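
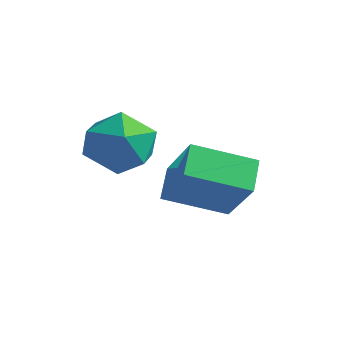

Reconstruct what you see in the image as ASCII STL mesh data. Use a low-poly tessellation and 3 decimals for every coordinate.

solid 
facet normal -0.794 0.604 0.060
outer loop
vertex -3.045 -0.321 -0.003
vertex -3.325 -0.801 1.118
vertex -2.573 0.196 1.035
endloop
endfacet
facet normal -0.275 0.905 -0.326
outer loop
vertex -3.045 -0.321 -0.003
vertex -2.573 0.196 1.035
vertex -1.851 0.051 0.023
endloop
endfacet
facet normal -0.128 0.471 -0.873
outer loop
vertex -3.045 -0.321 -0.003
vertex -1.851 0.051 0.023
vertex -2.156 -1.035 -0.518
endloop
endfacet
facet normal -0.557 -0.098 -0.825
outer loop
vertex -3.045 -0.321 -0.003
vertex -2.156 -1.035 -0.518
vertex -3.067 -1.561 0.159
endloop
endfacet
facet normal -0.969 -0.015 -0.248
outer loop
vertex -3.045 -0.321 -0.003
vertex -3.067 -1.561 0.159
vertex -3.325 -0.801 1.118
endloop
endfacet
facet normal 0.308 0.948 0.084
outer loop
vertex -1.851 0.051 0.023
vertex -2.573 0.196 1.035
vertex -1.393 -0.199 1.161
endloop
endfacet
facet normal -0.534 0.462 0.708
outer loop
vertex -2.573 0.196 1.035
vertex -3.325 -0.801 1.118
vertex -2.304 -0.725 1.838
endloop
endfacet
facet normal -0.815 -0.541 0.209
outer loop
vertex -3.325 -0.801 1.118
vertex -3.067 -1.561 0.159
vertex -2.609 -1.811 1.297
endloop
endfacet
facet normal -0.148 -0.674 -0.724
outer loop
vertex -3.067 -1.561 0.159
vertex -2.156 -1.035 -0.518
vertex -1.887 -1.956 0.285
endloop
endfacet
facet normal 0.546 0.245 -0.801
outer loop
vertex -2.156 -1.035 -0.518
vertex -1.851 0.051 0.023
vertex -1.135 -0.959 0.202
endloop
endfacet
facet normal 0.557 0.098 0.825
outer loop
vertex -1.415 -1.439 1.323
vertex -1.393 -0.199 1.161
vertex -2.304 -0.725 1.838
endloop
endfacet
facet normal 0.128 -0.471 0.873
outer loop
vertex -1.415 -1.439 1.323
vertex -2.304 -0.725 1.838
vertex -2.609 -1.811 1.297
endloop
endfacet
facet normal 0.275 -0.905 0.326
outer loop
vertex -1.415 -1.439 1.323
vertex -2.609 -1.811 1.297
vertex -1.887 -1.956 0.285
endloop
endfacet
facet normal 0.794 -0.604 -0.060
outer loop
vertex -1.415 -1.439 1.323
vertex -1.887 -1.956 0.285
vertex -1.135 -0.959 0.202
endloop
endfacet
facet normal 0.969 0.015 0.248
outer loop
vertex -1.415 -1.439 1.323
vertex -1.135 -0.959 0.202
vertex -1.393 -0.199 1.161
endloop
endfacet
facet normal 0.148 0.674 0.724
outer loop
vertex -2.304 -0.725 1.838
vertex -1.393 -0.199 1.161
vertex -2.573 0.196 1.035
endloop
endfacet
facet normal -0.546 -0.245 0.801
outer loop
vertex -2.609 -1.811 1.297
vertex -2.304 -0.725 1.838
vertex -3.325 -0.801 1.118
endloop
endfacet
facet normal -0.308 -0.948 -0.084
outer loop
vertex -1.887 -1.956 0.285
vertex -2.609 -1.811 1.297
vertex -3.067 -1.561 0.159
endloop
endfacet
facet normal 0.534 -0.462 -0.708
outer loop
vertex -1.135 -0.959 0.202
vertex -1.887 -1.956 0.285
vertex -2.156 -1.035 -0.518
endloop
endfacet
facet normal 0.815 0.541 -0.209
outer loop
vertex -1.393 -0.199 1.161
vertex -1.135 -0.959 0.202
vertex -1.851 0.051 0.023
endloop
endfacet
facet normal -0.610 -0.715 0.342
outer loop
vertex -0.567 0.069 -0.386
vertex -1.17 0.948 0.376
vertex -1.96 0.494 -1.981
endloop
endfacet
facet normal 0.461 -0.670 -0.581
outer loop
vertex -0.65 2.032 -2.716
vertex -0.567 0.069 -0.386
vertex -1.96 0.494 -1.981
endloop
endfacet
facet normal -0.609 -0.715 0.342
outer loop
vertex -1.96 0.494 -1.981
vertex -1.17 0.948 0.376
vertex -2.564 1.373 -1.219
endloop
endfacet
facet normal -0.645 0.197 -0.738
outer loop
vertex -2.564 1.373 -1.219
vertex -0.65 2.032 -2.716
vertex -1.96 0.494 -1.981
endloop
endfacet
facet normal 0.645 -0.197 0.738
outer loop
vertex -0.567 0.069 -0.386
vertex 0.14 2.486 -0.359
vertex -1.17 0.948 0.376
endloop
endfacet
facet normal 0.461 -0.671 -0.581
outer loop
vertex 0.744 1.607 -1.121
vertex -0.567 0.069 -0.386
vertex -0.65 2.032 -2.716
endloop
endfacet
facet normal 0.645 -0.197 0.738
outer loop
vertex 0.744 1.607 -1.121
vertex 0.14 2.486 -0.359
vertex -0.567 0.069 -0.386
endloop
endfacet
facet normal -0.461 0.670 0.581
outer loop
vertex -1.17 0.948 0.376
vertex 0.14 2.486 -0.359
vertex -2.564 1.373 -1.219
endloop
endfacet
facet normal -0.645 0.197 -0.738
outer loop
vertex -1.253 2.911 -1.954
vertex -0.65 2.032 -2.716
vertex -2.564 1.373 -1.219
endloop
endfacet
facet normal -0.461 0.671 0.581
outer loop
vertex -2.564 1.373 -1.219
vertex 0.14 2.486 -0.359
vertex -1.253 2.911 -1.954
endloop
endfacet
facet normal 0.610 0.715 -0.342
outer loop
vertex -1.253 2.911 -1.954
vertex 0.744 1.607 -1.121
vertex -0.65 2.032 -2.716
endloop
endfacet
facet normal 0.610 0.715 -0.342
outer loop
vertex 0.14 2.486 -0.359
vertex 0.744 1.607 -1.121
vertex -1.253 2.911 -1.954
endloop
endfacet

endsolid


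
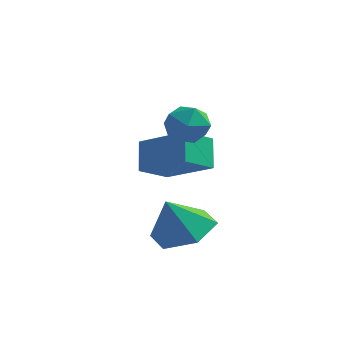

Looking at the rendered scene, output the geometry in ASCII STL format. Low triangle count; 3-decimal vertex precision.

solid 
facet normal -0.200 0.926 0.321
outer loop
vertex -3.142 0.986 0.018
vertex -3.234 0.691 0.812
vertex -2.47 0.951 0.539
endloop
endfacet
facet normal 0.238 0.940 -0.244
outer loop
vertex -3.142 0.986 0.018
vertex -2.47 0.951 0.539
vertex -2.389 0.719 -0.277
endloop
endfacet
facet normal -0.091 0.612 -0.785
outer loop
vertex -3.142 0.986 0.018
vertex -2.389 0.719 -0.277
vertex -3.103 0.317 -0.508
endloop
endfacet
facet normal -0.731 0.395 -0.557
outer loop
vertex -3.142 0.986 0.018
vertex -3.103 0.317 -0.508
vertex -3.625 0.3 0.165
endloop
endfacet
facet normal -0.798 0.589 0.126
outer loop
vertex -3.142 0.986 0.018
vertex -3.625 0.3 0.165
vertex -3.234 0.691 0.812
endloop
endfacet
facet normal 0.822 0.564 -0.079
outer loop
vertex -2.389 0.719 -0.277
vertex -2.47 0.951 0.539
vertex -2.015 0.26 0.335
endloop
endfacet
facet normal 0.114 0.541 0.833
outer loop
vertex -2.47 0.951 0.539
vertex -3.234 0.691 0.812
vertex -2.537 0.243 1.008
endloop
endfacet
facet normal -0.855 -0.004 0.519
outer loop
vertex -3.234 0.691 0.812
vertex -3.625 0.3 0.165
vertex -3.251 -0.159 0.777
endloop
endfacet
facet normal -0.745 -0.318 -0.586
outer loop
vertex -3.625 0.3 0.165
vertex -3.103 0.317 -0.508
vertex -3.17 -0.391 -0.039
endloop
endfacet
facet normal 0.290 0.034 -0.956
outer loop
vertex -3.103 0.317 -0.508
vertex -2.389 0.719 -0.277
vertex -2.406 -0.131 -0.312
endloop
endfacet
facet normal 0.731 -0.395 0.557
outer loop
vertex -2.498 -0.426 0.482
vertex -2.015 0.26 0.335
vertex -2.537 0.243 1.008
endloop
endfacet
facet normal 0.091 -0.612 0.785
outer loop
vertex -2.498 -0.426 0.482
vertex -2.537 0.243 1.008
vertex -3.251 -0.159 0.777
endloop
endfacet
facet normal -0.238 -0.940 0.244
outer loop
vertex -2.498 -0.426 0.482
vertex -3.251 -0.159 0.777
vertex -3.17 -0.391 -0.039
endloop
endfacet
facet normal 0.200 -0.926 -0.321
outer loop
vertex -2.498 -0.426 0.482
vertex -3.17 -0.391 -0.039
vertex -2.406 -0.131 -0.312
endloop
endfacet
facet normal 0.798 -0.589 -0.126
outer loop
vertex -2.498 -0.426 0.482
vertex -2.406 -0.131 -0.312
vertex -2.015 0.26 0.335
endloop
endfacet
facet normal 0.745 0.318 0.586
outer loop
vertex -2.537 0.243 1.008
vertex -2.015 0.26 0.335
vertex -2.47 0.951 0.539
endloop
endfacet
facet normal -0.290 -0.034 0.956
outer loop
vertex -3.251 -0.159 0.777
vertex -2.537 0.243 1.008
vertex -3.234 0.691 0.812
endloop
endfacet
facet normal -0.822 -0.564 0.079
outer loop
vertex -3.17 -0.391 -0.039
vertex -3.251 -0.159 0.777
vertex -3.625 0.3 0.165
endloop
endfacet
facet normal -0.114 -0.541 -0.833
outer loop
vertex -2.406 -0.131 -0.312
vertex -3.17 -0.391 -0.039
vertex -3.103 0.317 -0.508
endloop
endfacet
facet normal 0.855 0.004 -0.519
outer loop
vertex -2.015 0.26 0.335
vertex -2.406 -0.131 -0.312
vertex -2.389 0.719 -0.277
endloop
endfacet
facet normal 0.267 0.327 -0.906
outer loop
vertex -0.836 -1.971 -2.688
vertex -1.848 -2.185 -3.063
vertex -1.616 -1.197 -2.638
endloop
endfacet
facet normal 0.398 0.346 0.850
outer loop
vertex -0.836 -1.971 -2.688
vertex -1.616 -1.197 -2.638
vertex -2.232 -2.655 -1.757
endloop
endfacet
facet normal 0.267 0.327 -0.906
outer loop
vertex -1.616 -1.197 -2.638
vertex -1.848 -2.185 -3.063
vertex -2.627 -1.41 -3.013
endloop
endfacet
facet normal -0.387 0.591 0.708
outer loop
vertex -1.616 -1.197 -2.638
vertex -2.627 -1.41 -3.013
vertex -2.232 -2.655 -1.757
endloop
endfacet
facet normal 0.267 0.327 -0.906
outer loop
vertex -2.627 -1.41 -3.013
vertex -1.848 -2.185 -3.063
vertex -2.859 -2.398 -3.438
endloop
endfacet
facet normal -0.932 0.065 0.357
outer loop
vertex -2.627 -1.41 -3.013
vertex -2.859 -2.398 -3.438
vertex -2.232 -2.655 -1.757
endloop
endfacet
facet normal 0.267 0.327 -0.907
outer loop
vertex -2.859 -2.398 -3.438
vertex -1.848 -2.185 -3.063
vertex -2.08 -3.172 -3.487
endloop
endfacet
facet normal -0.692 -0.706 0.150
outer loop
vertex -2.859 -2.398 -3.438
vertex -2.08 -3.172 -3.487
vertex -2.232 -2.655 -1.757
endloop
endfacet
facet normal 0.267 0.327 -0.907
outer loop
vertex -2.08 -3.172 -3.487
vertex -1.848 -2.185 -3.063
vertex -1.068 -2.959 -3.112
endloop
endfacet
facet normal 0.092 -0.952 0.293
outer loop
vertex -2.08 -3.172 -3.487
vertex -1.068 -2.959 -3.112
vertex -2.232 -2.655 -1.757
endloop
endfacet
facet normal 0.267 0.326 -0.907
outer loop
vertex -1.068 -2.959 -3.112
vertex -1.848 -2.185 -3.063
vertex -0.836 -1.971 -2.688
endloop
endfacet
facet normal 0.637 -0.425 0.643
outer loop
vertex -1.068 -2.959 -3.112
vertex -0.836 -1.971 -2.688
vertex -2.232 -2.655 -1.757
endloop
endfacet
facet normal -0.884 0.178 -0.432
outer loop
vertex -4.786 0.932 -1.067
vertex -4.279 1.977 -1.673
vertex -4.46 0.218 -2.028
endloop
endfacet
facet normal -0.387 -0.798 0.462
outer loop
vertex -2.701 -0.137 -1.167
vertex -4.786 0.932 -1.067
vertex -4.46 0.218 -2.028
endloop
endfacet
facet normal -0.884 0.178 -0.433
outer loop
vertex -4.46 0.218 -2.028
vertex -4.279 1.977 -1.673
vertex -3.953 1.263 -2.633
endloop
endfacet
facet normal 0.263 -0.576 -0.774
outer loop
vertex -3.953 1.263 -2.633
vertex -2.701 -0.137 -1.167
vertex -4.46 0.218 -2.028
endloop
endfacet
facet normal -0.263 0.576 0.774
outer loop
vertex -4.786 0.932 -1.067
vertex -2.52 1.622 -0.812
vertex -4.279 1.977 -1.673
endloop
endfacet
facet normal -0.387 -0.798 0.462
outer loop
vertex -3.027 0.577 -0.207
vertex -4.786 0.932 -1.067
vertex -2.701 -0.137 -1.167
endloop
endfacet
facet normal -0.262 0.576 0.774
outer loop
vertex -3.027 0.577 -0.207
vertex -2.52 1.622 -0.812
vertex -4.786 0.932 -1.067
endloop
endfacet
facet normal 0.387 0.798 -0.462
outer loop
vertex -4.279 1.977 -1.673
vertex -2.52 1.622 -0.812
vertex -3.953 1.263 -2.633
endloop
endfacet
facet normal 0.262 -0.576 -0.774
outer loop
vertex -2.194 0.908 -1.773
vertex -2.701 -0.137 -1.167
vertex -3.953 1.263 -2.633
endloop
endfacet
facet normal 0.387 0.798 -0.462
outer loop
vertex -3.953 1.263 -2.633
vertex -2.52 1.622 -0.812
vertex -2.194 0.908 -1.773
endloop
endfacet
facet normal 0.884 -0.178 0.433
outer loop
vertex -2.194 0.908 -1.773
vertex -3.027 0.577 -0.207
vertex -2.701 -0.137 -1.167
endloop
endfacet
facet normal 0.884 -0.178 0.432
outer loop
vertex -2.52 1.622 -0.812
vertex -3.027 0.577 -0.207
vertex -2.194 0.908 -1.773
endloop
endfacet

endsolid


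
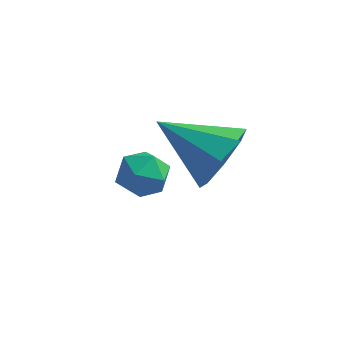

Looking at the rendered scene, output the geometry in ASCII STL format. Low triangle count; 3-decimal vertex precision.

solid 
facet normal -0.169 -0.216 0.962
outer loop
vertex 0.291 1.368 -0.691
vertex 0.778 0.75 -0.744
vertex 1.059 1.456 -0.536
endloop
endfacet
facet normal -0.226 0.486 0.844
outer loop
vertex 0.291 1.368 -0.691
vertex 1.059 1.456 -0.536
vertex 0.676 2.004 -0.954
endloop
endfacet
facet normal -0.730 0.587 0.350
outer loop
vertex 0.291 1.368 -0.691
vertex 0.676 2.004 -0.954
vertex 0.157 1.636 -1.42
endloop
endfacet
facet normal -0.985 -0.053 0.162
outer loop
vertex 0.291 1.368 -0.691
vertex 0.157 1.636 -1.42
vertex 0.22 0.861 -1.29
endloop
endfacet
facet normal -0.638 -0.549 0.540
outer loop
vertex 0.291 1.368 -0.691
vertex 0.22 0.861 -1.29
vertex 0.778 0.75 -0.744
endloop
endfacet
facet normal 0.394 0.715 0.577
outer loop
vertex 0.676 2.004 -0.954
vertex 1.059 1.456 -0.536
vertex 1.4 1.779 -1.17
endloop
endfacet
facet normal 0.487 -0.419 0.766
outer loop
vertex 1.059 1.456 -0.536
vertex 0.778 0.75 -0.744
vertex 1.463 1.004 -1.04
endloop
endfacet
facet normal -0.273 -0.958 0.084
outer loop
vertex 0.778 0.75 -0.744
vertex 0.22 0.861 -1.29
vertex 0.944 0.636 -1.506
endloop
endfacet
facet normal -0.834 -0.156 -0.528
outer loop
vertex 0.22 0.861 -1.29
vertex 0.157 1.636 -1.42
vertex 0.561 1.184 -1.924
endloop
endfacet
facet normal -0.422 0.878 -0.223
outer loop
vertex 0.157 1.636 -1.42
vertex 0.676 2.004 -0.954
vertex 0.842 1.89 -1.716
endloop
endfacet
facet normal 0.985 0.053 -0.162
outer loop
vertex 1.329 1.272 -1.769
vertex 1.4 1.779 -1.17
vertex 1.463 1.004 -1.04
endloop
endfacet
facet normal 0.730 -0.587 -0.350
outer loop
vertex 1.329 1.272 -1.769
vertex 1.463 1.004 -1.04
vertex 0.944 0.636 -1.506
endloop
endfacet
facet normal 0.226 -0.486 -0.844
outer loop
vertex 1.329 1.272 -1.769
vertex 0.944 0.636 -1.506
vertex 0.561 1.184 -1.924
endloop
endfacet
facet normal 0.169 0.216 -0.962
outer loop
vertex 1.329 1.272 -1.769
vertex 0.561 1.184 -1.924
vertex 0.842 1.89 -1.716
endloop
endfacet
facet normal 0.638 0.549 -0.540
outer loop
vertex 1.329 1.272 -1.769
vertex 0.842 1.89 -1.716
vertex 1.4 1.779 -1.17
endloop
endfacet
facet normal 0.834 0.156 0.528
outer loop
vertex 1.463 1.004 -1.04
vertex 1.4 1.779 -1.17
vertex 1.059 1.456 -0.536
endloop
endfacet
facet normal 0.422 -0.878 0.223
outer loop
vertex 0.944 0.636 -1.506
vertex 1.463 1.004 -1.04
vertex 0.778 0.75 -0.744
endloop
endfacet
facet normal -0.394 -0.715 -0.577
outer loop
vertex 0.561 1.184 -1.924
vertex 0.944 0.636 -1.506
vertex 0.22 0.861 -1.29
endloop
endfacet
facet normal -0.487 0.419 -0.766
outer loop
vertex 0.842 1.89 -1.716
vertex 0.561 1.184 -1.924
vertex 0.157 1.636 -1.42
endloop
endfacet
facet normal 0.273 0.958 -0.084
outer loop
vertex 1.4 1.779 -1.17
vertex 0.842 1.89 -1.716
vertex 0.676 2.004 -0.954
endloop
endfacet
facet normal 0.885 -0.068 -0.460
outer loop
vertex 3.662 0.527 1.983
vertex 3.255 -0.084 1.291
vertex 3.377 0.914 1.378
endloop
endfacet
facet normal -0.134 0.805 0.578
outer loop
vertex 3.662 0.527 1.983
vertex 3.377 0.914 1.378
vertex 1.565 0.044 2.169
endloop
endfacet
facet normal 0.886 -0.068 -0.459
outer loop
vertex 3.377 0.914 1.378
vertex 3.255 -0.084 1.291
vertex 3.021 0.716 0.721
endloop
endfacet
facet normal -0.443 0.896 -0.030
outer loop
vertex 3.377 0.914 1.378
vertex 3.021 0.716 0.721
vertex 1.565 0.044 2.169
endloop
endfacet
facet normal 0.886 -0.068 -0.459
outer loop
vertex 3.021 0.716 0.721
vertex 3.255 -0.084 1.291
vertex 2.802 0.049 0.398
endloop
endfacet
facet normal -0.720 0.479 -0.502
outer loop
vertex 3.021 0.716 0.721
vertex 2.802 0.049 0.398
vertex 1.565 0.044 2.169
endloop
endfacet
facet normal 0.886 -0.067 -0.459
outer loop
vertex 2.802 0.049 0.398
vertex 3.255 -0.084 1.291
vertex 2.849 -0.696 0.598
endloop
endfacet
facet normal -0.803 -0.201 -0.561
outer loop
vertex 2.802 0.049 0.398
vertex 2.849 -0.696 0.598
vertex 1.565 0.044 2.169
endloop
endfacet
facet normal 0.885 -0.067 -0.460
outer loop
vertex 2.849 -0.696 0.598
vertex 3.255 -0.084 1.291
vertex 3.134 -1.083 1.203
endloop
endfacet
facet normal -0.643 -0.746 -0.174
outer loop
vertex 2.849 -0.696 0.598
vertex 3.134 -1.083 1.203
vertex 1.565 0.044 2.169
endloop
endfacet
facet normal 0.886 -0.067 -0.460
outer loop
vertex 3.134 -1.083 1.203
vertex 3.255 -0.084 1.291
vertex 3.49 -0.885 1.86
endloop
endfacet
facet normal -0.334 -0.837 0.433
outer loop
vertex 3.134 -1.083 1.203
vertex 3.49 -0.885 1.86
vertex 1.565 0.044 2.169
endloop
endfacet
facet normal 0.885 -0.068 -0.461
outer loop
vertex 3.49 -0.885 1.86
vertex 3.255 -0.084 1.291
vertex 3.709 -0.218 2.183
endloop
endfacet
facet normal -0.057 -0.420 0.906
outer loop
vertex 3.49 -0.885 1.86
vertex 3.709 -0.218 2.183
vertex 1.565 0.044 2.169
endloop
endfacet
facet normal 0.885 -0.068 -0.461
outer loop
vertex 3.709 -0.218 2.183
vertex 3.255 -0.084 1.291
vertex 3.662 0.527 1.983
endloop
endfacet
facet normal 0.026 0.261 0.965
outer loop
vertex 3.709 -0.218 2.183
vertex 3.662 0.527 1.983
vertex 1.565 0.044 2.169
endloop
endfacet

endsolid


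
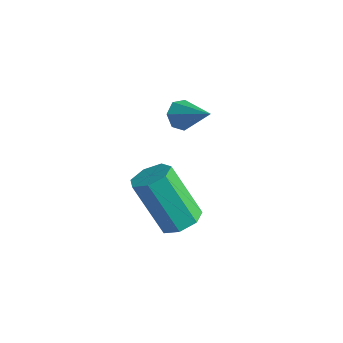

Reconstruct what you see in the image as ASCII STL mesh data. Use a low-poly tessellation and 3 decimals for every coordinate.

solid 
facet normal 0.495 0.132 -0.859
outer loop
vertex -0.636 0.224 -1.718
vertex -1.216 0.219 -2.053
vertex -0.892 0.741 -1.786
endloop
endfacet
facet normal 0.750 0.437 0.497
outer loop
vertex -0.636 0.224 -1.718
vertex -0.892 0.741 -1.786
vertex -1.603 -0.034 -0.033
endloop
endfacet
facet normal 0.750 0.437 0.497
outer loop
vertex -1.603 -0.034 -0.033
vertex -0.892 0.741 -1.786
vertex -1.859 0.483 -0.101
endloop
endfacet
facet normal -0.493 -0.131 0.860
outer loop
vertex -1.603 -0.034 -0.033
vertex -1.859 0.483 -0.101
vertex -2.184 -0.039 -0.367
endloop
endfacet
facet normal 0.495 0.132 -0.859
outer loop
vertex -0.892 0.741 -1.786
vertex -1.216 0.219 -2.053
vertex -1.392 0.865 -2.055
endloop
endfacet
facet normal 0.123 0.968 0.219
outer loop
vertex -0.892 0.741 -1.786
vertex -1.392 0.865 -2.055
vertex -1.859 0.483 -0.101
endloop
endfacet
facet normal 0.122 0.968 0.218
outer loop
vertex -1.859 0.483 -0.101
vertex -1.392 0.865 -2.055
vertex -2.36 0.607 -0.37
endloop
endfacet
facet normal -0.494 -0.131 0.860
outer loop
vertex -1.859 0.483 -0.101
vertex -2.36 0.607 -0.37
vertex -2.184 -0.039 -0.367
endloop
endfacet
facet normal 0.492 0.132 -0.860
outer loop
vertex -1.392 0.865 -2.055
vertex -1.216 0.219 -2.053
vertex -1.76 0.503 -2.321
endloop
endfacet
facet normal -0.596 0.771 -0.224
outer loop
vertex -1.392 0.865 -2.055
vertex -1.76 0.503 -2.321
vertex -2.36 0.607 -0.37
endloop
endfacet
facet normal -0.596 0.771 -0.224
outer loop
vertex -2.36 0.607 -0.37
vertex -1.76 0.503 -2.321
vertex -2.728 0.245 -0.636
endloop
endfacet
facet normal -0.493 -0.130 0.860
outer loop
vertex -2.36 0.607 -0.37
vertex -2.728 0.245 -0.636
vertex -2.184 -0.039 -0.367
endloop
endfacet
facet normal 0.493 0.132 -0.860
outer loop
vertex -1.76 0.503 -2.321
vertex -1.216 0.219 -2.053
vertex -1.719 -0.073 -2.386
endloop
endfacet
facet normal -0.867 -0.005 -0.499
outer loop
vertex -1.76 0.503 -2.321
vertex -1.719 -0.073 -2.386
vertex -2.728 0.245 -0.636
endloop
endfacet
facet normal -0.867 -0.007 -0.499
outer loop
vertex -2.728 0.245 -0.636
vertex -1.719 -0.073 -2.386
vertex -2.686 -0.331 -0.701
endloop
endfacet
facet normal -0.494 -0.133 0.859
outer loop
vertex -2.728 0.245 -0.636
vertex -2.686 -0.331 -0.701
vertex -2.184 -0.039 -0.367
endloop
endfacet
facet normal 0.494 0.130 -0.860
outer loop
vertex -1.719 -0.073 -2.386
vertex -1.216 0.219 -2.053
vertex -1.299 -0.43 -2.199
endloop
endfacet
facet normal -0.485 -0.779 -0.398
outer loop
vertex -1.719 -0.073 -2.386
vertex -1.299 -0.43 -2.199
vertex -2.686 -0.331 -0.701
endloop
endfacet
facet normal -0.485 -0.779 -0.398
outer loop
vertex -2.686 -0.331 -0.701
vertex -1.299 -0.43 -2.199
vertex -2.266 -0.688 -0.514
endloop
endfacet
facet normal -0.495 -0.132 0.859
outer loop
vertex -2.686 -0.331 -0.701
vertex -2.266 -0.688 -0.514
vertex -2.184 -0.039 -0.367
endloop
endfacet
facet normal 0.494 0.130 -0.860
outer loop
vertex -1.299 -0.43 -2.199
vertex -1.216 0.219 -2.053
vertex -0.817 -0.297 -1.902
endloop
endfacet
facet normal 0.264 -0.965 0.004
outer loop
vertex -1.299 -0.43 -2.199
vertex -0.817 -0.297 -1.902
vertex -2.266 -0.688 -0.514
endloop
endfacet
facet normal 0.264 -0.965 0.004
outer loop
vertex -2.266 -0.688 -0.514
vertex -0.817 -0.297 -1.902
vertex -1.784 -0.555 -0.217
endloop
endfacet
facet normal -0.493 -0.132 0.860
outer loop
vertex -2.266 -0.688 -0.514
vertex -1.784 -0.555 -0.217
vertex -2.184 -0.039 -0.367
endloop
endfacet
facet normal 0.495 0.131 -0.859
outer loop
vertex -0.817 -0.297 -1.902
vertex -1.216 0.219 -2.053
vertex -0.636 0.224 -1.718
endloop
endfacet
facet normal 0.812 -0.424 0.401
outer loop
vertex -0.817 -0.297 -1.902
vertex -0.636 0.224 -1.718
vertex -1.784 -0.555 -0.217
endloop
endfacet
facet normal 0.812 -0.424 0.401
outer loop
vertex -1.784 -0.555 -0.217
vertex -0.636 0.224 -1.718
vertex -1.603 -0.034 -0.033
endloop
endfacet
facet normal -0.493 -0.132 0.860
outer loop
vertex -1.784 -0.555 -0.217
vertex -1.603 -0.034 -0.033
vertex -2.184 -0.039 -0.367
endloop
endfacet
facet normal -0.844 -0.012 -0.537
outer loop
vertex -1.814 0.971 1.242
vertex -2.085 1.143 1.664
vertex -1.848 1.428 1.285
endloop
endfacet
facet normal 0.791 0.115 -0.601
outer loop
vertex -1.814 0.971 1.242
vertex -1.848 1.428 1.285
vertex -0.995 1.157 2.356
endloop
endfacet
facet normal -0.845 -0.009 -0.535
outer loop
vertex -1.848 1.428 1.285
vertex -2.085 1.143 1.664
vertex -2.059 1.67 1.614
endloop
endfacet
facet normal 0.551 0.801 -0.236
outer loop
vertex -1.848 1.428 1.285
vertex -2.059 1.67 1.614
vertex -0.995 1.157 2.356
endloop
endfacet
facet normal -0.845 -0.009 -0.535
outer loop
vertex -2.059 1.67 1.614
vertex -2.085 1.143 1.664
vertex -2.29 1.515 1.981
endloop
endfacet
facet normal 0.116 0.887 0.447
outer loop
vertex -2.059 1.67 1.614
vertex -2.29 1.515 1.981
vertex -0.995 1.157 2.356
endloop
endfacet
facet normal -0.845 -0.010 -0.535
outer loop
vertex -2.29 1.515 1.981
vertex -2.085 1.143 1.664
vertex -2.366 1.08 2.109
endloop
endfacet
facet normal -0.185 0.307 0.933
outer loop
vertex -2.29 1.515 1.981
vertex -2.366 1.08 2.109
vertex -0.995 1.157 2.356
endloop
endfacet
facet normal -0.845 -0.012 -0.535
outer loop
vertex -2.366 1.08 2.109
vertex -2.085 1.143 1.664
vertex -2.23 0.693 1.903
endloop
endfacet
facet normal -0.126 -0.500 0.857
outer loop
vertex -2.366 1.08 2.109
vertex -2.23 0.693 1.903
vertex -0.995 1.157 2.356
endloop
endfacet
facet normal -0.845 -0.012 -0.535
outer loop
vertex -2.23 0.693 1.903
vertex -2.085 1.143 1.664
vertex -1.985 0.644 1.517
endloop
endfacet
facet normal 0.248 -0.929 0.275
outer loop
vertex -2.23 0.693 1.903
vertex -1.985 0.644 1.517
vertex -0.995 1.157 2.356
endloop
endfacet
facet normal -0.843 -0.011 -0.537
outer loop
vertex -1.985 0.644 1.517
vertex -2.085 1.143 1.664
vertex -1.814 0.971 1.242
endloop
endfacet
facet normal 0.656 -0.656 -0.373
outer loop
vertex -1.985 0.644 1.517
vertex -1.814 0.971 1.242
vertex -0.995 1.157 2.356
endloop
endfacet

endsolid


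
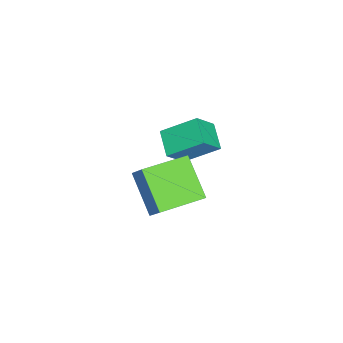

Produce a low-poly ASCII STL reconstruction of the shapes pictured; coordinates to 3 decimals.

solid 
facet normal -0.510 0.421 -0.750
outer loop
vertex -4.003 -3.107 1.839
vertex -4.135 -2.045 2.524
vertex -3.226 -2.786 1.491
endloop
endfacet
facet normal 0.104 -0.836 -0.539
outer loop
vertex -2.705 -3.215 2.256
vertex -4.003 -3.107 1.839
vertex -3.226 -2.786 1.491
endloop
endfacet
facet normal -0.510 0.421 -0.750
outer loop
vertex -3.226 -2.786 1.491
vertex -4.135 -2.045 2.524
vertex -3.358 -1.724 2.176
endloop
endfacet
facet normal 0.853 0.353 -0.383
outer loop
vertex -3.358 -1.724 2.176
vertex -2.705 -3.215 2.256
vertex -3.226 -2.786 1.491
endloop
endfacet
facet normal -0.853 -0.353 0.383
outer loop
vertex -4.003 -3.107 1.839
vertex -3.614 -2.474 3.289
vertex -4.135 -2.045 2.524
endloop
endfacet
facet normal 0.104 -0.836 -0.539
outer loop
vertex -3.482 -3.536 2.604
vertex -4.003 -3.107 1.839
vertex -2.705 -3.215 2.256
endloop
endfacet
facet normal -0.853 -0.353 0.383
outer loop
vertex -3.482 -3.536 2.604
vertex -3.614 -2.474 3.289
vertex -4.003 -3.107 1.839
endloop
endfacet
facet normal -0.104 0.836 0.539
outer loop
vertex -4.135 -2.045 2.524
vertex -3.614 -2.474 3.289
vertex -3.358 -1.724 2.176
endloop
endfacet
facet normal 0.853 0.353 -0.383
outer loop
vertex -2.837 -2.153 2.941
vertex -2.705 -3.215 2.256
vertex -3.358 -1.724 2.176
endloop
endfacet
facet normal -0.104 0.836 0.539
outer loop
vertex -3.358 -1.724 2.176
vertex -3.614 -2.474 3.289
vertex -2.837 -2.153 2.941
endloop
endfacet
facet normal 0.510 -0.421 0.750
outer loop
vertex -2.837 -2.153 2.941
vertex -3.482 -3.536 2.604
vertex -2.705 -3.215 2.256
endloop
endfacet
facet normal 0.510 -0.421 0.750
outer loop
vertex -3.614 -2.474 3.289
vertex -3.482 -3.536 2.604
vertex -2.837 -2.153 2.941
endloop
endfacet
facet normal -0.649 -0.451 0.612
outer loop
vertex -0.336 -3.511 4.159
vertex -1.211 -2.37 4.072
vertex -0.725 -3.86 3.489
endloop
endfacet
facet normal 0.607 -0.792 0.060
outer loop
vertex 0.211 -3.21 2.608
vertex -0.336 -3.511 4.159
vertex -0.725 -3.86 3.489
endloop
endfacet
facet normal -0.651 -0.451 0.611
outer loop
vertex -0.725 -3.86 3.489
vertex -1.211 -2.37 4.072
vertex -1.599 -2.719 3.401
endloop
endfacet
facet normal -0.457 -0.411 -0.789
outer loop
vertex -1.599 -2.719 3.401
vertex 0.211 -3.21 2.608
vertex -0.725 -3.86 3.489
endloop
endfacet
facet normal 0.457 0.411 0.789
outer loop
vertex -0.336 -3.511 4.159
vertex -0.275 -1.72 3.191
vertex -1.211 -2.37 4.072
endloop
endfacet
facet normal 0.608 -0.792 0.061
outer loop
vertex 0.599 -2.861 3.279
vertex -0.336 -3.511 4.159
vertex 0.211 -3.21 2.608
endloop
endfacet
facet normal 0.457 0.411 0.789
outer loop
vertex 0.599 -2.861 3.279
vertex -0.275 -1.72 3.191
vertex -0.336 -3.511 4.159
endloop
endfacet
facet normal -0.607 0.792 -0.061
outer loop
vertex -1.211 -2.37 4.072
vertex -0.275 -1.72 3.191
vertex -1.599 -2.719 3.401
endloop
endfacet
facet normal -0.457 -0.411 -0.789
outer loop
vertex -0.664 -2.069 2.521
vertex 0.211 -3.21 2.608
vertex -1.599 -2.719 3.401
endloop
endfacet
facet normal -0.607 0.792 -0.060
outer loop
vertex -1.599 -2.719 3.401
vertex -0.275 -1.72 3.191
vertex -0.664 -2.069 2.521
endloop
endfacet
facet normal 0.650 0.452 -0.611
outer loop
vertex -0.664 -2.069 2.521
vertex 0.599 -2.861 3.279
vertex 0.211 -3.21 2.608
endloop
endfacet
facet normal 0.650 0.451 -0.612
outer loop
vertex -0.275 -1.72 3.191
vertex 0.599 -2.861 3.279
vertex -0.664 -2.069 2.521
endloop
endfacet

endsolid


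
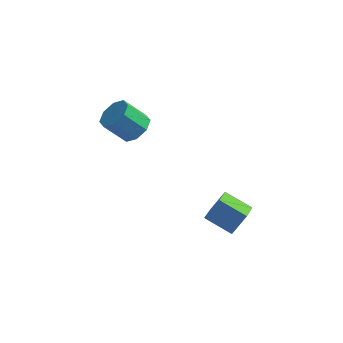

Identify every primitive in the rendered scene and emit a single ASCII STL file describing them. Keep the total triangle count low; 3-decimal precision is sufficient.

solid 
facet normal -0.417 -0.416 -0.808
outer loop
vertex 1.116 1.274 -2.632
vertex 0.951 2.552 -3.204
vertex 2.369 1.17 -3.225
endloop
endfacet
facet normal 0.117 -0.906 0.406
outer loop
vertex 2.849 1.648 -2.296
vertex 1.116 1.274 -2.632
vertex 2.369 1.17 -3.225
endloop
endfacet
facet normal -0.417 -0.416 -0.808
outer loop
vertex 2.369 1.17 -3.225
vertex 0.951 2.552 -3.204
vertex 2.204 2.448 -3.797
endloop
endfacet
facet normal 0.901 -0.075 -0.427
outer loop
vertex 2.204 2.448 -3.797
vertex 2.849 1.648 -2.296
vertex 2.369 1.17 -3.225
endloop
endfacet
facet normal -0.901 0.075 0.427
outer loop
vertex 1.116 1.274 -2.632
vertex 1.431 3.03 -2.275
vertex 0.951 2.552 -3.204
endloop
endfacet
facet normal 0.117 -0.906 0.406
outer loop
vertex 1.596 1.752 -1.703
vertex 1.116 1.274 -2.632
vertex 2.849 1.648 -2.296
endloop
endfacet
facet normal -0.901 0.075 0.427
outer loop
vertex 1.596 1.752 -1.703
vertex 1.431 3.03 -2.275
vertex 1.116 1.274 -2.632
endloop
endfacet
facet normal -0.117 0.906 -0.406
outer loop
vertex 0.951 2.552 -3.204
vertex 1.431 3.03 -2.275
vertex 2.204 2.448 -3.797
endloop
endfacet
facet normal 0.901 -0.075 -0.427
outer loop
vertex 2.684 2.926 -2.868
vertex 2.849 1.648 -2.296
vertex 2.204 2.448 -3.797
endloop
endfacet
facet normal -0.117 0.906 -0.406
outer loop
vertex 2.204 2.448 -3.797
vertex 1.431 3.03 -2.275
vertex 2.684 2.926 -2.868
endloop
endfacet
facet normal 0.417 0.416 0.808
outer loop
vertex 2.684 2.926 -2.868
vertex 1.596 1.752 -1.703
vertex 2.849 1.648 -2.296
endloop
endfacet
facet normal 0.417 0.416 0.808
outer loop
vertex 1.431 3.03 -2.275
vertex 1.596 1.752 -1.703
vertex 2.684 2.926 -2.868
endloop
endfacet
facet normal 0.608 0.280 -0.743
outer loop
vertex -1.642 2.31 2.172
vertex -2.2 2.103 1.637
vertex -2.02 2.772 2.037
endloop
endfacet
facet normal 0.499 0.593 0.632
outer loop
vertex -1.642 2.31 2.172
vertex -2.02 2.772 2.037
vertex -2.482 1.924 3.197
endloop
endfacet
facet normal 0.499 0.593 0.632
outer loop
vertex -2.482 1.924 3.197
vertex -2.02 2.772 2.037
vertex -2.86 2.386 3.062
endloop
endfacet
facet normal -0.608 -0.280 0.743
outer loop
vertex -2.482 1.924 3.197
vertex -2.86 2.386 3.062
vertex -3.04 1.717 2.663
endloop
endfacet
facet normal 0.608 0.281 -0.743
outer loop
vertex -2.02 2.772 2.037
vertex -2.2 2.103 1.637
vertex -2.504 2.843 1.668
endloop
endfacet
facet normal -0.082 0.953 0.291
outer loop
vertex -2.02 2.772 2.037
vertex -2.504 2.843 1.668
vertex -2.86 2.386 3.062
endloop
endfacet
facet normal -0.083 0.953 0.291
outer loop
vertex -2.86 2.386 3.062
vertex -2.504 2.843 1.668
vertex -3.343 2.457 2.693
endloop
endfacet
facet normal -0.609 -0.279 0.743
outer loop
vertex -2.86 2.386 3.062
vertex -3.343 2.457 2.693
vertex -3.04 1.717 2.663
endloop
endfacet
facet normal 0.608 0.281 -0.743
outer loop
vertex -2.504 2.843 1.668
vertex -2.2 2.103 1.637
vertex -2.809 2.48 1.281
endloop
endfacet
facet normal -0.618 0.755 -0.221
outer loop
vertex -2.504 2.843 1.668
vertex -2.809 2.48 1.281
vertex -3.343 2.457 2.693
endloop
endfacet
facet normal -0.617 0.755 -0.221
outer loop
vertex -3.343 2.457 2.693
vertex -2.809 2.48 1.281
vertex -3.649 2.094 2.306
endloop
endfacet
facet normal -0.608 -0.279 0.743
outer loop
vertex -3.343 2.457 2.693
vertex -3.649 2.094 2.306
vertex -3.04 1.717 2.663
endloop
endfacet
facet normal 0.608 0.280 -0.743
outer loop
vertex -2.809 2.48 1.281
vertex -2.2 2.103 1.637
vertex -2.758 1.896 1.103
endloop
endfacet
facet normal -0.789 0.115 -0.603
outer loop
vertex -2.809 2.48 1.281
vertex -2.758 1.896 1.103
vertex -3.649 2.094 2.306
endloop
endfacet
facet normal -0.789 0.115 -0.603
outer loop
vertex -3.649 2.094 2.306
vertex -2.758 1.896 1.103
vertex -3.598 1.51 2.128
endloop
endfacet
facet normal -0.608 -0.280 0.743
outer loop
vertex -3.649 2.094 2.306
vertex -3.598 1.51 2.128
vertex -3.04 1.717 2.663
endloop
endfacet
facet normal 0.608 0.280 -0.743
outer loop
vertex -2.758 1.896 1.103
vertex -2.2 2.103 1.637
vertex -2.38 1.434 1.238
endloop
endfacet
facet normal -0.499 -0.593 -0.632
outer loop
vertex -2.758 1.896 1.103
vertex -2.38 1.434 1.238
vertex -3.598 1.51 2.128
endloop
endfacet
facet normal -0.499 -0.593 -0.632
outer loop
vertex -3.598 1.51 2.128
vertex -2.38 1.434 1.238
vertex -3.22 1.048 2.263
endloop
endfacet
facet normal -0.608 -0.280 0.743
outer loop
vertex -3.598 1.51 2.128
vertex -3.22 1.048 2.263
vertex -3.04 1.717 2.663
endloop
endfacet
facet normal 0.609 0.279 -0.743
outer loop
vertex -2.38 1.434 1.238
vertex -2.2 2.103 1.637
vertex -1.897 1.363 1.607
endloop
endfacet
facet normal 0.082 -0.953 -0.291
outer loop
vertex -2.38 1.434 1.238
vertex -1.897 1.363 1.607
vertex -3.22 1.048 2.263
endloop
endfacet
facet normal 0.082 -0.953 -0.291
outer loop
vertex -3.22 1.048 2.263
vertex -1.897 1.363 1.607
vertex -2.736 0.977 2.632
endloop
endfacet
facet normal -0.608 -0.281 0.743
outer loop
vertex -3.22 1.048 2.263
vertex -2.736 0.977 2.632
vertex -3.04 1.717 2.663
endloop
endfacet
facet normal 0.608 0.279 -0.743
outer loop
vertex -1.897 1.363 1.607
vertex -2.2 2.103 1.637
vertex -1.591 1.726 1.994
endloop
endfacet
facet normal 0.617 -0.755 0.221
outer loop
vertex -1.897 1.363 1.607
vertex -1.591 1.726 1.994
vertex -2.736 0.977 2.632
endloop
endfacet
facet normal 0.617 -0.755 0.222
outer loop
vertex -2.736 0.977 2.632
vertex -1.591 1.726 1.994
vertex -2.431 1.34 3.019
endloop
endfacet
facet normal -0.608 -0.281 0.743
outer loop
vertex -2.736 0.977 2.632
vertex -2.431 1.34 3.019
vertex -3.04 1.717 2.663
endloop
endfacet
facet normal 0.608 0.280 -0.743
outer loop
vertex -1.591 1.726 1.994
vertex -2.2 2.103 1.637
vertex -1.642 2.31 2.172
endloop
endfacet
facet normal 0.789 -0.115 0.603
outer loop
vertex -1.591 1.726 1.994
vertex -1.642 2.31 2.172
vertex -2.431 1.34 3.019
endloop
endfacet
facet normal 0.789 -0.115 0.603
outer loop
vertex -2.431 1.34 3.019
vertex -1.642 2.31 2.172
vertex -2.482 1.924 3.197
endloop
endfacet
facet normal -0.608 -0.280 0.743
outer loop
vertex -2.431 1.34 3.019
vertex -2.482 1.924 3.197
vertex -3.04 1.717 2.663
endloop
endfacet

endsolid


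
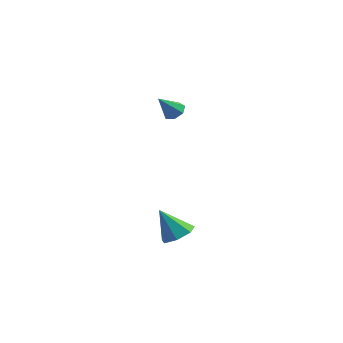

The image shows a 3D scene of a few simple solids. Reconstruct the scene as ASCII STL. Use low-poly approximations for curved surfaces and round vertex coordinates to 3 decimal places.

solid 
facet normal 0.269 0.611 -0.745
outer loop
vertex 0.047 3.074 0.245
vertex -0.403 2.838 -0.111
vertex -0.43 3.322 0.276
endloop
endfacet
facet normal 0.251 0.372 0.894
outer loop
vertex 0.047 3.074 0.245
vertex -0.43 3.322 0.276
vertex -0.777 1.982 0.931
endloop
endfacet
facet normal 0.268 0.611 -0.745
outer loop
vertex -0.43 3.322 0.276
vertex -0.403 2.838 -0.111
vertex -0.886 3.205 0.016
endloop
endfacet
facet normal -0.524 0.480 0.704
outer loop
vertex -0.43 3.322 0.276
vertex -0.886 3.205 0.016
vertex -0.777 1.982 0.931
endloop
endfacet
facet normal 0.269 0.611 -0.744
outer loop
vertex -0.886 3.205 0.016
vertex -0.403 2.838 -0.111
vertex -0.978 2.812 -0.34
endloop
endfacet
facet normal -0.980 0.056 0.191
outer loop
vertex -0.886 3.205 0.016
vertex -0.978 2.812 -0.34
vertex -0.777 1.982 0.931
endloop
endfacet
facet normal 0.269 0.611 -0.745
outer loop
vertex -0.978 2.812 -0.34
vertex -0.403 2.838 -0.111
vertex -0.637 2.439 -0.523
endloop
endfacet
facet normal -0.773 -0.580 -0.257
outer loop
vertex -0.978 2.812 -0.34
vertex -0.637 2.439 -0.523
vertex -0.777 1.982 0.931
endloop
endfacet
facet normal 0.266 0.612 -0.744
outer loop
vertex -0.637 2.439 -0.523
vertex -0.403 2.838 -0.111
vertex -0.119 2.367 -0.397
endloop
endfacet
facet normal -0.058 -0.951 -0.304
outer loop
vertex -0.637 2.439 -0.523
vertex -0.119 2.367 -0.397
vertex -0.777 1.982 0.931
endloop
endfacet
facet normal 0.268 0.613 -0.743
outer loop
vertex -0.119 2.367 -0.397
vertex -0.403 2.838 -0.111
vertex 0.185 2.649 -0.055
endloop
endfacet
facet normal 0.625 -0.776 0.085
outer loop
vertex -0.119 2.367 -0.397
vertex 0.185 2.649 -0.055
vertex -0.777 1.982 0.931
endloop
endfacet
facet normal 0.268 0.612 -0.744
outer loop
vertex 0.185 2.649 -0.055
vertex -0.403 2.838 -0.111
vertex 0.047 3.074 0.245
endloop
endfacet
facet normal 0.764 -0.188 0.618
outer loop
vertex 0.185 2.649 -0.055
vertex 0.047 3.074 0.245
vertex -0.777 1.982 0.931
endloop
endfacet
facet normal 0.496 0.142 -0.857
outer loop
vertex 4.009 -3.009 -4.182
vertex 3.479 -3.544 -4.577
vertex 3.408 -2.702 -4.479
endloop
endfacet
facet normal 0.063 0.755 0.652
outer loop
vertex 4.009 -3.009 -4.182
vertex 3.408 -2.702 -4.479
vertex 2.661 -3.776 -3.163
endloop
endfacet
facet normal 0.496 0.142 -0.857
outer loop
vertex 3.408 -2.702 -4.479
vertex 3.479 -3.544 -4.577
vertex 2.86 -3.029 -4.85
endloop
endfacet
facet normal -0.617 0.744 0.256
outer loop
vertex 3.408 -2.702 -4.479
vertex 2.86 -3.029 -4.85
vertex 2.661 -3.776 -3.163
endloop
endfacet
facet normal 0.495 0.141 -0.857
outer loop
vertex 2.86 -3.029 -4.85
vertex 3.479 -3.544 -4.577
vertex 2.778 -3.743 -5.015
endloop
endfacet
facet normal -0.990 0.128 -0.060
outer loop
vertex 2.86 -3.029 -4.85
vertex 2.778 -3.743 -5.015
vertex 2.661 -3.776 -3.163
endloop
endfacet
facet normal 0.495 0.141 -0.857
outer loop
vertex 2.778 -3.743 -5.015
vertex 3.479 -3.544 -4.577
vertex 3.224 -4.307 -4.85
endloop
endfacet
facet normal -0.774 -0.630 -0.060
outer loop
vertex 2.778 -3.743 -5.015
vertex 3.224 -4.307 -4.85
vertex 2.661 -3.776 -3.163
endloop
endfacet
facet normal 0.495 0.141 -0.857
outer loop
vertex 3.224 -4.307 -4.85
vertex 3.479 -3.544 -4.577
vertex 3.862 -4.296 -4.48
endloop
endfacet
facet normal -0.133 -0.957 0.257
outer loop
vertex 3.224 -4.307 -4.85
vertex 3.862 -4.296 -4.48
vertex 2.661 -3.776 -3.163
endloop
endfacet
facet normal 0.496 0.142 -0.856
outer loop
vertex 3.862 -4.296 -4.48
vertex 3.479 -3.544 -4.577
vertex 4.211 -3.719 -4.182
endloop
endfacet
facet normal 0.451 -0.610 0.652
outer loop
vertex 3.862 -4.296 -4.48
vertex 4.211 -3.719 -4.182
vertex 2.661 -3.776 -3.163
endloop
endfacet
facet normal 0.496 0.141 -0.857
outer loop
vertex 4.211 -3.719 -4.182
vertex 3.479 -3.544 -4.577
vertex 4.009 -3.009 -4.182
endloop
endfacet
facet normal 0.539 0.153 0.828
outer loop
vertex 4.211 -3.719 -4.182
vertex 4.009 -3.009 -4.182
vertex 2.661 -3.776 -3.163
endloop
endfacet

endsolid


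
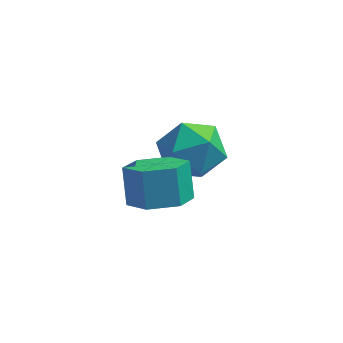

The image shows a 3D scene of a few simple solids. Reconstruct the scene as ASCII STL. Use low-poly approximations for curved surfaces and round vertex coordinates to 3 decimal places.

solid 
facet normal 0.144 -0.551 -0.822
outer loop
vertex 3.72 -0.836 -1.696
vertex 2.698 -1.078 -1.713
vertex 3.046 -0.228 -2.222
endloop
endfacet
facet normal 0.753 0.600 -0.271
outer loop
vertex 3.72 -0.836 -1.696
vertex 3.046 -0.228 -2.222
vertex 3.523 -0.081 -0.57
endloop
endfacet
facet normal 0.753 0.599 -0.271
outer loop
vertex 3.523 -0.081 -0.57
vertex 3.046 -0.228 -2.222
vertex 2.849 0.528 -1.097
endloop
endfacet
facet normal -0.144 0.552 0.822
outer loop
vertex 3.523 -0.081 -0.57
vertex 2.849 0.528 -1.097
vertex 2.502 -0.322 -0.587
endloop
endfacet
facet normal 0.144 -0.551 -0.822
outer loop
vertex 3.046 -0.228 -2.222
vertex 2.698 -1.078 -1.713
vertex 2.024 -0.469 -2.239
endloop
endfacet
facet normal -0.180 0.802 -0.570
outer loop
vertex 3.046 -0.228 -2.222
vertex 2.024 -0.469 -2.239
vertex 2.849 0.528 -1.097
endloop
endfacet
facet normal -0.181 0.802 -0.569
outer loop
vertex 2.849 0.528 -1.097
vertex 2.024 -0.469 -2.239
vertex 1.827 0.286 -1.113
endloop
endfacet
facet normal -0.143 0.552 0.822
outer loop
vertex 2.849 0.528 -1.097
vertex 1.827 0.286 -1.113
vertex 2.502 -0.322 -0.587
endloop
endfacet
facet normal 0.144 -0.551 -0.822
outer loop
vertex 2.024 -0.469 -2.239
vertex 2.698 -1.078 -1.713
vertex 1.677 -1.319 -1.73
endloop
endfacet
facet normal -0.933 0.202 -0.299
outer loop
vertex 2.024 -0.469 -2.239
vertex 1.677 -1.319 -1.73
vertex 1.827 0.286 -1.113
endloop
endfacet
facet normal -0.933 0.202 -0.299
outer loop
vertex 1.827 0.286 -1.113
vertex 1.677 -1.319 -1.73
vertex 1.48 -0.564 -0.604
endloop
endfacet
facet normal -0.144 0.551 0.822
outer loop
vertex 1.827 0.286 -1.113
vertex 1.48 -0.564 -0.604
vertex 2.502 -0.322 -0.587
endloop
endfacet
facet normal 0.144 -0.552 -0.822
outer loop
vertex 1.677 -1.319 -1.73
vertex 2.698 -1.078 -1.713
vertex 2.351 -1.928 -1.203
endloop
endfacet
facet normal -0.753 -0.600 0.270
outer loop
vertex 1.677 -1.319 -1.73
vertex 2.351 -1.928 -1.203
vertex 1.48 -0.564 -0.604
endloop
endfacet
facet normal -0.753 -0.600 0.271
outer loop
vertex 1.48 -0.564 -0.604
vertex 2.351 -1.928 -1.203
vertex 2.154 -1.172 -0.078
endloop
endfacet
facet normal -0.144 0.551 0.822
outer loop
vertex 1.48 -0.564 -0.604
vertex 2.154 -1.172 -0.078
vertex 2.502 -0.322 -0.587
endloop
endfacet
facet normal 0.143 -0.552 -0.822
outer loop
vertex 2.351 -1.928 -1.203
vertex 2.698 -1.078 -1.713
vertex 3.373 -1.686 -1.187
endloop
endfacet
facet normal 0.181 -0.801 0.570
outer loop
vertex 2.351 -1.928 -1.203
vertex 3.373 -1.686 -1.187
vertex 2.154 -1.172 -0.078
endloop
endfacet
facet normal 0.180 -0.802 0.569
outer loop
vertex 2.154 -1.172 -0.078
vertex 3.373 -1.686 -1.187
vertex 3.176 -0.931 -0.061
endloop
endfacet
facet normal -0.144 0.551 0.822
outer loop
vertex 2.154 -1.172 -0.078
vertex 3.176 -0.931 -0.061
vertex 2.502 -0.322 -0.587
endloop
endfacet
facet normal 0.144 -0.551 -0.822
outer loop
vertex 3.373 -1.686 -1.187
vertex 2.698 -1.078 -1.713
vertex 3.72 -0.836 -1.696
endloop
endfacet
facet normal 0.933 -0.202 0.299
outer loop
vertex 3.373 -1.686 -1.187
vertex 3.72 -0.836 -1.696
vertex 3.176 -0.931 -0.061
endloop
endfacet
facet normal 0.933 -0.202 0.299
outer loop
vertex 3.176 -0.931 -0.061
vertex 3.72 -0.836 -1.696
vertex 3.523 -0.081 -0.57
endloop
endfacet
facet normal -0.144 0.551 0.822
outer loop
vertex 3.176 -0.931 -0.061
vertex 3.523 -0.081 -0.57
vertex 2.502 -0.322 -0.587
endloop
endfacet
facet normal -0.677 0.576 0.457
outer loop
vertex 3.006 3.371 -2.478
vertex 2.228 2.394 -2.399
vertex 3.043 2.621 -1.477
endloop
endfacet
facet normal -0.015 0.800 0.600
outer loop
vertex 3.006 3.371 -2.478
vertex 3.043 2.621 -1.477
vertex 4.108 3.028 -1.993
endloop
endfacet
facet normal 0.305 0.952 -0.019
outer loop
vertex 3.006 3.371 -2.478
vertex 4.108 3.028 -1.993
vertex 3.951 3.053 -3.234
endloop
endfacet
facet normal -0.160 0.823 -0.546
outer loop
vertex 3.006 3.371 -2.478
vertex 3.951 3.053 -3.234
vertex 2.79 2.661 -3.485
endloop
endfacet
facet normal -0.767 0.590 -0.252
outer loop
vertex 3.006 3.371 -2.478
vertex 2.79 2.661 -3.485
vertex 2.228 2.394 -2.399
endloop
endfacet
facet normal 0.339 0.260 0.904
outer loop
vertex 4.108 3.028 -1.993
vertex 3.043 2.621 -1.477
vertex 4.01 1.839 -1.615
endloop
endfacet
facet normal -0.733 -0.102 0.673
outer loop
vertex 3.043 2.621 -1.477
vertex 2.228 2.394 -2.399
vertex 2.849 1.447 -1.866
endloop
endfacet
facet normal -0.877 -0.078 -0.473
outer loop
vertex 2.228 2.394 -2.399
vertex 2.79 2.661 -3.485
vertex 2.692 1.472 -3.107
endloop
endfacet
facet normal 0.105 0.297 -0.949
outer loop
vertex 2.79 2.661 -3.485
vertex 3.951 3.053 -3.234
vertex 3.757 1.879 -3.623
endloop
endfacet
facet normal 0.857 0.506 -0.098
outer loop
vertex 3.951 3.053 -3.234
vertex 4.108 3.028 -1.993
vertex 4.572 2.106 -2.701
endloop
endfacet
facet normal 0.160 -0.823 0.546
outer loop
vertex 3.794 1.129 -2.622
vertex 4.01 1.839 -1.615
vertex 2.849 1.447 -1.866
endloop
endfacet
facet normal -0.305 -0.952 0.019
outer loop
vertex 3.794 1.129 -2.622
vertex 2.849 1.447 -1.866
vertex 2.692 1.472 -3.107
endloop
endfacet
facet normal 0.015 -0.800 -0.600
outer loop
vertex 3.794 1.129 -2.622
vertex 2.692 1.472 -3.107
vertex 3.757 1.879 -3.623
endloop
endfacet
facet normal 0.677 -0.576 -0.457
outer loop
vertex 3.794 1.129 -2.622
vertex 3.757 1.879 -3.623
vertex 4.572 2.106 -2.701
endloop
endfacet
facet normal 0.767 -0.590 0.252
outer loop
vertex 3.794 1.129 -2.622
vertex 4.572 2.106 -2.701
vertex 4.01 1.839 -1.615
endloop
endfacet
facet normal -0.105 -0.297 0.949
outer loop
vertex 2.849 1.447 -1.866
vertex 4.01 1.839 -1.615
vertex 3.043 2.621 -1.477
endloop
endfacet
facet normal -0.857 -0.506 0.098
outer loop
vertex 2.692 1.472 -3.107
vertex 2.849 1.447 -1.866
vertex 2.228 2.394 -2.399
endloop
endfacet
facet normal -0.339 -0.260 -0.904
outer loop
vertex 3.757 1.879 -3.623
vertex 2.692 1.472 -3.107
vertex 2.79 2.661 -3.485
endloop
endfacet
facet normal 0.733 0.102 -0.673
outer loop
vertex 4.572 2.106 -2.701
vertex 3.757 1.879 -3.623
vertex 3.951 3.053 -3.234
endloop
endfacet
facet normal 0.877 0.078 0.473
outer loop
vertex 4.01 1.839 -1.615
vertex 4.572 2.106 -2.701
vertex 4.108 3.028 -1.993
endloop
endfacet

endsolid


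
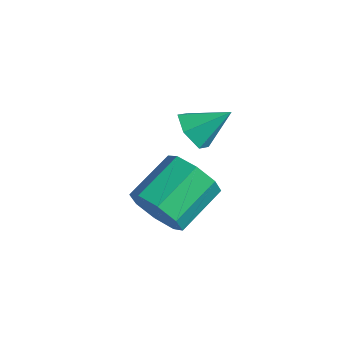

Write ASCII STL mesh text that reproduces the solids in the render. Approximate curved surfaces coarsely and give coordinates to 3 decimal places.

solid 
facet normal 0.120 -0.898 -0.423
outer loop
vertex -2.643 -2.036 -3.973
vertex -2.847 -2.37 -3.321
vertex -3.216 -2.128 -3.94
endloop
endfacet
facet normal -0.118 0.410 -0.905
outer loop
vertex -2.643 -2.036 -3.973
vertex -3.216 -2.128 -3.94
vertex -2.809 -0.796 -3.39
endloop
endfacet
facet normal -0.117 0.409 -0.905
outer loop
vertex -2.809 -0.796 -3.39
vertex -3.216 -2.128 -3.94
vertex -3.382 -0.889 -3.358
endloop
endfacet
facet normal -0.122 0.898 0.422
outer loop
vertex -2.809 -0.796 -3.39
vertex -3.382 -0.889 -3.358
vertex -3.013 -1.13 -2.739
endloop
endfacet
facet normal 0.121 -0.898 -0.423
outer loop
vertex -3.216 -2.128 -3.94
vertex -2.847 -2.37 -3.321
vertex -3.573 -2.362 -3.545
endloop
endfacet
facet normal -0.780 0.177 -0.600
outer loop
vertex -3.216 -2.128 -3.94
vertex -3.573 -2.362 -3.545
vertex -3.382 -0.889 -3.358
endloop
endfacet
facet normal -0.781 0.177 -0.599
outer loop
vertex -3.382 -0.889 -3.358
vertex -3.573 -2.362 -3.545
vertex -3.739 -1.122 -2.962
endloop
endfacet
facet normal -0.119 0.899 0.421
outer loop
vertex -3.382 -0.889 -3.358
vertex -3.739 -1.122 -2.962
vertex -3.013 -1.13 -2.739
endloop
endfacet
facet normal 0.120 -0.899 -0.422
outer loop
vertex -3.573 -2.362 -3.545
vertex -2.847 -2.37 -3.321
vertex -3.505 -2.6 -3.019
endloop
endfacet
facet normal -0.986 -0.158 0.056
outer loop
vertex -3.573 -2.362 -3.545
vertex -3.505 -2.6 -3.019
vertex -3.739 -1.122 -2.962
endloop
endfacet
facet normal -0.986 -0.158 0.056
outer loop
vertex -3.739 -1.122 -2.962
vertex -3.505 -2.6 -3.019
vertex -3.671 -1.36 -2.436
endloop
endfacet
facet normal -0.120 0.899 0.422
outer loop
vertex -3.739 -1.122 -2.962
vertex -3.671 -1.36 -2.436
vertex -3.013 -1.13 -2.739
endloop
endfacet
facet normal 0.120 -0.898 -0.423
outer loop
vertex -3.505 -2.6 -3.019
vertex -2.847 -2.37 -3.321
vertex -3.051 -2.704 -2.67
endloop
endfacet
facet normal -0.614 -0.402 0.679
outer loop
vertex -3.505 -2.6 -3.019
vertex -3.051 -2.704 -2.67
vertex -3.671 -1.36 -2.436
endloop
endfacet
facet normal -0.614 -0.402 0.679
outer loop
vertex -3.671 -1.36 -2.436
vertex -3.051 -2.704 -2.67
vertex -3.217 -1.464 -2.087
endloop
endfacet
facet normal -0.119 0.898 0.423
outer loop
vertex -3.671 -1.36 -2.436
vertex -3.217 -1.464 -2.087
vertex -3.013 -1.13 -2.739
endloop
endfacet
facet normal 0.122 -0.898 -0.422
outer loop
vertex -3.051 -2.704 -2.67
vertex -2.847 -2.37 -3.321
vertex -2.478 -2.611 -2.702
endloop
endfacet
facet normal 0.117 -0.410 0.905
outer loop
vertex -3.051 -2.704 -2.67
vertex -2.478 -2.611 -2.702
vertex -3.217 -1.464 -2.087
endloop
endfacet
facet normal 0.118 -0.409 0.905
outer loop
vertex -3.217 -1.464 -2.087
vertex -2.478 -2.611 -2.702
vertex -2.644 -1.372 -2.12
endloop
endfacet
facet normal -0.120 0.898 0.423
outer loop
vertex -3.217 -1.464 -2.087
vertex -2.644 -1.372 -2.12
vertex -3.013 -1.13 -2.739
endloop
endfacet
facet normal 0.119 -0.899 -0.421
outer loop
vertex -2.478 -2.611 -2.702
vertex -2.847 -2.37 -3.321
vertex -2.121 -2.378 -3.098
endloop
endfacet
facet normal 0.781 -0.177 0.600
outer loop
vertex -2.478 -2.611 -2.702
vertex -2.121 -2.378 -3.098
vertex -2.644 -1.372 -2.12
endloop
endfacet
facet normal 0.780 -0.178 0.600
outer loop
vertex -2.644 -1.372 -2.12
vertex -2.121 -2.378 -3.098
vertex -2.287 -1.138 -2.515
endloop
endfacet
facet normal -0.121 0.898 0.423
outer loop
vertex -2.644 -1.372 -2.12
vertex -2.287 -1.138 -2.515
vertex -3.013 -1.13 -2.739
endloop
endfacet
facet normal 0.120 -0.899 -0.422
outer loop
vertex -2.121 -2.378 -3.098
vertex -2.847 -2.37 -3.321
vertex -2.189 -2.14 -3.624
endloop
endfacet
facet normal 0.986 0.158 -0.056
outer loop
vertex -2.121 -2.378 -3.098
vertex -2.189 -2.14 -3.624
vertex -2.287 -1.138 -2.515
endloop
endfacet
facet normal 0.986 0.158 -0.056
outer loop
vertex -2.287 -1.138 -2.515
vertex -2.189 -2.14 -3.624
vertex -2.355 -0.9 -3.041
endloop
endfacet
facet normal -0.120 0.899 0.422
outer loop
vertex -2.287 -1.138 -2.515
vertex -2.355 -0.9 -3.041
vertex -3.013 -1.13 -2.739
endloop
endfacet
facet normal 0.119 -0.898 -0.423
outer loop
vertex -2.189 -2.14 -3.624
vertex -2.847 -2.37 -3.321
vertex -2.643 -2.036 -3.973
endloop
endfacet
facet normal 0.614 0.402 -0.679
outer loop
vertex -2.189 -2.14 -3.624
vertex -2.643 -2.036 -3.973
vertex -2.355 -0.9 -3.041
endloop
endfacet
facet normal 0.614 0.402 -0.679
outer loop
vertex -2.355 -0.9 -3.041
vertex -2.643 -2.036 -3.973
vertex -2.809 -0.796 -3.39
endloop
endfacet
facet normal -0.120 0.898 0.423
outer loop
vertex -2.355 -0.9 -3.041
vertex -2.809 -0.796 -3.39
vertex -3.013 -1.13 -2.739
endloop
endfacet
facet normal -0.475 -0.653 -0.589
outer loop
vertex -2.208 -1.673 -1.009
vertex -2.715 -1.426 -0.874
vertex -2.412 -1.235 -1.33
endloop
endfacet
facet normal 0.933 0.236 -0.271
outer loop
vertex -2.208 -1.673 -1.009
vertex -2.412 -1.235 -1.33
vertex -2.225 -0.754 -0.266
endloop
endfacet
facet normal -0.477 -0.652 -0.590
outer loop
vertex -2.412 -1.235 -1.33
vertex -2.715 -1.426 -0.874
vertex -2.919 -0.987 -1.194
endloop
endfacet
facet normal 0.298 0.849 -0.436
outer loop
vertex -2.412 -1.235 -1.33
vertex -2.919 -0.987 -1.194
vertex -2.225 -0.754 -0.266
endloop
endfacet
facet normal -0.476 -0.652 -0.591
outer loop
vertex -2.919 -0.987 -1.194
vertex -2.715 -1.426 -0.874
vertex -3.222 -1.179 -0.738
endloop
endfacet
facet normal -0.428 0.899 0.094
outer loop
vertex -2.919 -0.987 -1.194
vertex -3.222 -1.179 -0.738
vertex -2.225 -0.754 -0.266
endloop
endfacet
facet normal -0.476 -0.652 -0.590
outer loop
vertex -3.222 -1.179 -0.738
vertex -2.715 -1.426 -0.874
vertex -3.018 -1.617 -0.418
endloop
endfacet
facet normal -0.516 0.335 0.788
outer loop
vertex -3.222 -1.179 -0.738
vertex -3.018 -1.617 -0.418
vertex -2.225 -0.754 -0.266
endloop
endfacet
facet normal -0.476 -0.653 -0.590
outer loop
vertex -3.018 -1.617 -0.418
vertex -2.715 -1.426 -0.874
vertex -2.512 -1.864 -0.553
endloop
endfacet
facet normal 0.119 -0.277 0.953
outer loop
vertex -3.018 -1.617 -0.418
vertex -2.512 -1.864 -0.553
vertex -2.225 -0.754 -0.266
endloop
endfacet
facet normal -0.475 -0.653 -0.590
outer loop
vertex -2.512 -1.864 -0.553
vertex -2.715 -1.426 -0.874
vertex -2.208 -1.673 -1.009
endloop
endfacet
facet normal 0.844 -0.328 0.425
outer loop
vertex -2.512 -1.864 -0.553
vertex -2.208 -1.673 -1.009
vertex -2.225 -0.754 -0.266
endloop
endfacet

endsolid


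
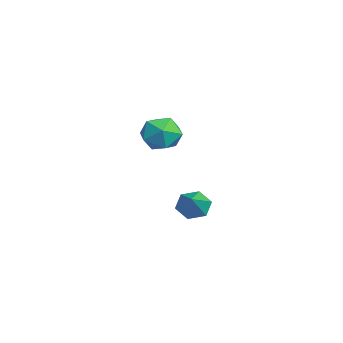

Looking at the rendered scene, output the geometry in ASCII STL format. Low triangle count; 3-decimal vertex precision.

solid 
facet normal -0.579 0.474 0.664
outer loop
vertex -3.502 3.077 1.5
vertex -3.768 2.217 1.882
vertex -2.984 2.686 2.231
endloop
endfacet
facet normal -0.018 0.876 0.481
outer loop
vertex -3.502 3.077 1.5
vertex -2.984 2.686 2.231
vertex -2.525 3.109 1.478
endloop
endfacet
facet normal -0.037 0.974 -0.225
outer loop
vertex -3.502 3.077 1.5
vertex -2.525 3.109 1.478
vertex -3.025 2.902 0.664
endloop
endfacet
facet normal -0.609 0.632 -0.480
outer loop
vertex -3.502 3.077 1.5
vertex -3.025 2.902 0.664
vertex -3.793 2.351 0.913
endloop
endfacet
facet normal -0.944 0.323 0.069
outer loop
vertex -3.502 3.077 1.5
vertex -3.793 2.351 0.913
vertex -3.768 2.217 1.882
endloop
endfacet
facet normal 0.575 0.512 0.638
outer loop
vertex -2.525 3.109 1.478
vertex -2.984 2.686 2.231
vertex -2.187 2.269 1.847
endloop
endfacet
facet normal -0.332 -0.140 0.933
outer loop
vertex -2.984 2.686 2.231
vertex -3.768 2.217 1.882
vertex -2.955 1.718 2.096
endloop
endfacet
facet normal -0.923 -0.384 -0.029
outer loop
vertex -3.768 2.217 1.882
vertex -3.793 2.351 0.913
vertex -3.455 1.511 1.282
endloop
endfacet
facet normal -0.381 0.117 -0.917
outer loop
vertex -3.793 2.351 0.913
vertex -3.025 2.902 0.664
vertex -2.996 1.934 0.529
endloop
endfacet
facet normal 0.544 0.670 -0.505
outer loop
vertex -3.025 2.902 0.664
vertex -2.525 3.109 1.478
vertex -2.212 2.403 0.878
endloop
endfacet
facet normal 0.609 -0.632 0.480
outer loop
vertex -2.478 1.543 1.26
vertex -2.187 2.269 1.847
vertex -2.955 1.718 2.096
endloop
endfacet
facet normal 0.037 -0.974 0.225
outer loop
vertex -2.478 1.543 1.26
vertex -2.955 1.718 2.096
vertex -3.455 1.511 1.282
endloop
endfacet
facet normal 0.018 -0.876 -0.481
outer loop
vertex -2.478 1.543 1.26
vertex -3.455 1.511 1.282
vertex -2.996 1.934 0.529
endloop
endfacet
facet normal 0.579 -0.474 -0.664
outer loop
vertex -2.478 1.543 1.26
vertex -2.996 1.934 0.529
vertex -2.212 2.403 0.878
endloop
endfacet
facet normal 0.944 -0.323 -0.069
outer loop
vertex -2.478 1.543 1.26
vertex -2.212 2.403 0.878
vertex -2.187 2.269 1.847
endloop
endfacet
facet normal 0.381 -0.117 0.917
outer loop
vertex -2.955 1.718 2.096
vertex -2.187 2.269 1.847
vertex -2.984 2.686 2.231
endloop
endfacet
facet normal -0.544 -0.670 0.505
outer loop
vertex -3.455 1.511 1.282
vertex -2.955 1.718 2.096
vertex -3.768 2.217 1.882
endloop
endfacet
facet normal -0.575 -0.512 -0.638
outer loop
vertex -2.996 1.934 0.529
vertex -3.455 1.511 1.282
vertex -3.793 2.351 0.913
endloop
endfacet
facet normal 0.332 0.140 -0.933
outer loop
vertex -2.212 2.403 0.878
vertex -2.996 1.934 0.529
vertex -3.025 2.902 0.664
endloop
endfacet
facet normal 0.923 0.384 0.029
outer loop
vertex -2.187 2.269 1.847
vertex -2.212 2.403 0.878
vertex -2.525 3.109 1.478
endloop
endfacet
facet normal -0.800 0.161 -0.578
outer loop
vertex 1.907 2.741 -1.226
vertex 1.556 3.004 -0.667
vertex 1.941 3.435 -1.08
endloop
endfacet
facet normal 0.868 0.061 -0.493
outer loop
vertex 1.907 2.741 -1.226
vertex 1.941 3.435 -1.08
vertex 2.684 2.776 0.147
endloop
endfacet
facet normal -0.800 0.161 -0.578
outer loop
vertex 1.941 3.435 -1.08
vertex 1.556 3.004 -0.667
vertex 1.59 3.698 -0.521
endloop
endfacet
facet normal 0.632 0.774 0.033
outer loop
vertex 1.941 3.435 -1.08
vertex 1.59 3.698 -0.521
vertex 2.684 2.776 0.147
endloop
endfacet
facet normal -0.799 0.161 -0.579
outer loop
vertex 1.59 3.698 -0.521
vertex 1.556 3.004 -0.667
vertex 1.205 3.267 -0.109
endloop
endfacet
facet normal 0.084 0.648 0.757
outer loop
vertex 1.59 3.698 -0.521
vertex 1.205 3.267 -0.109
vertex 2.684 2.776 0.147
endloop
endfacet
facet normal -0.799 0.161 -0.579
outer loop
vertex 1.205 3.267 -0.109
vertex 1.556 3.004 -0.667
vertex 1.171 2.573 -0.255
endloop
endfacet
facet normal -0.228 -0.190 0.955
outer loop
vertex 1.205 3.267 -0.109
vertex 1.171 2.573 -0.255
vertex 2.684 2.776 0.147
endloop
endfacet
facet normal -0.800 0.162 -0.578
outer loop
vertex 1.171 2.573 -0.255
vertex 1.556 3.004 -0.667
vertex 1.522 2.31 -0.814
endloop
endfacet
facet normal 0.007 -0.903 0.429
outer loop
vertex 1.171 2.573 -0.255
vertex 1.522 2.31 -0.814
vertex 2.684 2.776 0.147
endloop
endfacet
facet normal -0.800 0.162 -0.578
outer loop
vertex 1.522 2.31 -0.814
vertex 1.556 3.004 -0.667
vertex 1.907 2.741 -1.226
endloop
endfacet
facet normal 0.555 -0.778 -0.295
outer loop
vertex 1.522 2.31 -0.814
vertex 1.907 2.741 -1.226
vertex 2.684 2.776 0.147
endloop
endfacet

endsolid


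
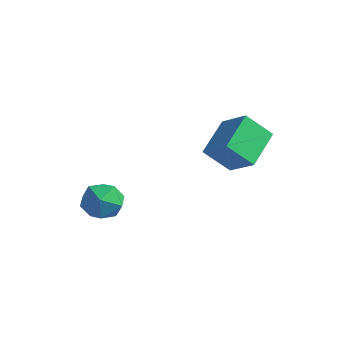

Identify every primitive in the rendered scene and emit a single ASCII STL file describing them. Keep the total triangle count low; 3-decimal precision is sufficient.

solid 
facet normal -0.505 -0.502 0.702
outer loop
vertex 2.463 1.585 -0.429
vertex 1.982 3.311 0.46
vertex 1.12 1.675 -1.331
endloop
endfacet
facet normal 0.241 -0.863 -0.445
outer loop
vertex 1.918 2.469 -2.44
vertex 2.463 1.585 -0.429
vertex 1.12 1.675 -1.331
endloop
endfacet
facet normal -0.505 -0.502 0.702
outer loop
vertex 1.12 1.675 -1.331
vertex 1.982 3.311 0.46
vertex 0.639 3.401 -0.442
endloop
endfacet
facet normal -0.829 0.056 -0.557
outer loop
vertex 0.639 3.401 -0.442
vertex 1.918 2.469 -2.44
vertex 1.12 1.675 -1.331
endloop
endfacet
facet normal 0.829 -0.056 0.557
outer loop
vertex 2.463 1.585 -0.429
vertex 2.78 4.105 -0.649
vertex 1.982 3.311 0.46
endloop
endfacet
facet normal 0.241 -0.863 -0.445
outer loop
vertex 3.261 2.379 -1.538
vertex 2.463 1.585 -0.429
vertex 1.918 2.469 -2.44
endloop
endfacet
facet normal 0.829 -0.056 0.557
outer loop
vertex 3.261 2.379 -1.538
vertex 2.78 4.105 -0.649
vertex 2.463 1.585 -0.429
endloop
endfacet
facet normal -0.241 0.863 0.445
outer loop
vertex 1.982 3.311 0.46
vertex 2.78 4.105 -0.649
vertex 0.639 3.401 -0.442
endloop
endfacet
facet normal -0.829 0.056 -0.557
outer loop
vertex 1.437 4.195 -1.551
vertex 1.918 2.469 -2.44
vertex 0.639 3.401 -0.442
endloop
endfacet
facet normal -0.241 0.863 0.445
outer loop
vertex 0.639 3.401 -0.442
vertex 2.78 4.105 -0.649
vertex 1.437 4.195 -1.551
endloop
endfacet
facet normal 0.505 0.502 -0.702
outer loop
vertex 1.437 4.195 -1.551
vertex 3.261 2.379 -1.538
vertex 1.918 2.469 -2.44
endloop
endfacet
facet normal 0.505 0.502 -0.702
outer loop
vertex 2.78 4.105 -0.649
vertex 3.261 2.379 -1.538
vertex 1.437 4.195 -1.551
endloop
endfacet
facet normal -0.852 0.089 0.516
outer loop
vertex -1.911 -0.992 -3.325
vertex -2.317 -1.804 -3.855
vertex -1.792 -1.97 -2.959
endloop
endfacet
facet normal -0.294 0.303 0.906
outer loop
vertex -1.911 -0.992 -3.325
vertex -1.792 -1.97 -2.959
vertex -0.987 -1.295 -2.924
endloop
endfacet
facet normal 0.032 0.832 0.554
outer loop
vertex -1.911 -0.992 -3.325
vertex -0.987 -1.295 -2.924
vertex -1.015 -0.711 -3.799
endloop
endfacet
facet normal -0.324 0.944 -0.053
outer loop
vertex -1.911 -0.992 -3.325
vertex -1.015 -0.711 -3.799
vertex -1.837 -1.026 -4.374
endloop
endfacet
facet normal -0.871 0.486 -0.077
outer loop
vertex -1.911 -0.992 -3.325
vertex -1.837 -1.026 -4.374
vertex -2.317 -1.804 -3.855
endloop
endfacet
facet normal 0.162 -0.243 0.956
outer loop
vertex -0.987 -1.295 -2.924
vertex -1.792 -1.97 -2.959
vertex -0.823 -2.294 -3.206
endloop
endfacet
facet normal -0.741 -0.588 0.325
outer loop
vertex -1.792 -1.97 -2.959
vertex -2.317 -1.804 -3.855
vertex -1.645 -2.609 -3.781
endloop
endfacet
facet normal -0.771 0.053 -0.634
outer loop
vertex -2.317 -1.804 -3.855
vertex -1.837 -1.026 -4.374
vertex -1.673 -2.025 -4.656
endloop
endfacet
facet normal 0.113 0.794 -0.597
outer loop
vertex -1.837 -1.026 -4.374
vertex -1.015 -0.711 -3.799
vertex -0.868 -1.35 -4.621
endloop
endfacet
facet normal 0.690 0.612 0.386
outer loop
vertex -1.015 -0.711 -3.799
vertex -0.987 -1.295 -2.924
vertex -0.343 -1.516 -3.725
endloop
endfacet
facet normal 0.324 -0.944 0.053
outer loop
vertex -0.749 -2.328 -4.255
vertex -0.823 -2.294 -3.206
vertex -1.645 -2.609 -3.781
endloop
endfacet
facet normal -0.032 -0.832 -0.554
outer loop
vertex -0.749 -2.328 -4.255
vertex -1.645 -2.609 -3.781
vertex -1.673 -2.025 -4.656
endloop
endfacet
facet normal 0.294 -0.303 -0.906
outer loop
vertex -0.749 -2.328 -4.255
vertex -1.673 -2.025 -4.656
vertex -0.868 -1.35 -4.621
endloop
endfacet
facet normal 0.852 -0.089 -0.516
outer loop
vertex -0.749 -2.328 -4.255
vertex -0.868 -1.35 -4.621
vertex -0.343 -1.516 -3.725
endloop
endfacet
facet normal 0.871 -0.486 0.077
outer loop
vertex -0.749 -2.328 -4.255
vertex -0.343 -1.516 -3.725
vertex -0.823 -2.294 -3.206
endloop
endfacet
facet normal -0.113 -0.794 0.597
outer loop
vertex -1.645 -2.609 -3.781
vertex -0.823 -2.294 -3.206
vertex -1.792 -1.97 -2.959
endloop
endfacet
facet normal -0.690 -0.612 -0.386
outer loop
vertex -1.673 -2.025 -4.656
vertex -1.645 -2.609 -3.781
vertex -2.317 -1.804 -3.855
endloop
endfacet
facet normal -0.162 0.243 -0.956
outer loop
vertex -0.868 -1.35 -4.621
vertex -1.673 -2.025 -4.656
vertex -1.837 -1.026 -4.374
endloop
endfacet
facet normal 0.741 0.588 -0.325
outer loop
vertex -0.343 -1.516 -3.725
vertex -0.868 -1.35 -4.621
vertex -1.015 -0.711 -3.799
endloop
endfacet
facet normal 0.771 -0.053 0.634
outer loop
vertex -0.823 -2.294 -3.206
vertex -0.343 -1.516 -3.725
vertex -0.987 -1.295 -2.924
endloop
endfacet

endsolid


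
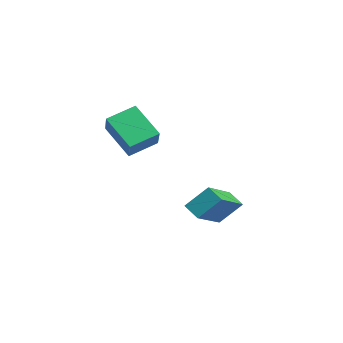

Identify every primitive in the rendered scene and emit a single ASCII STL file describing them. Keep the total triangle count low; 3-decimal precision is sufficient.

solid 
facet normal -0.752 0.199 -0.629
outer loop
vertex 1.072 -4.222 3.06
vertex 0.966 -3.039 3.562
vertex 2.165 -3.647 1.936
endloop
endfacet
facet normal 0.082 -0.917 -0.390
outer loop
vertex 3.194 -3.921 2.798
vertex 1.072 -4.222 3.06
vertex 2.165 -3.647 1.936
endloop
endfacet
facet normal -0.751 0.200 -0.629
outer loop
vertex 2.165 -3.647 1.936
vertex 0.966 -3.039 3.562
vertex 2.059 -2.464 2.439
endloop
endfacet
facet normal 0.655 0.345 -0.672
outer loop
vertex 2.059 -2.464 2.439
vertex 3.194 -3.921 2.798
vertex 2.165 -3.647 1.936
endloop
endfacet
facet normal -0.655 -0.344 0.673
outer loop
vertex 1.072 -4.222 3.06
vertex 1.995 -3.313 4.424
vertex 0.966 -3.039 3.562
endloop
endfacet
facet normal 0.082 -0.917 -0.390
outer loop
vertex 2.101 -4.496 3.921
vertex 1.072 -4.222 3.06
vertex 3.194 -3.921 2.798
endloop
endfacet
facet normal -0.655 -0.345 0.673
outer loop
vertex 2.101 -4.496 3.921
vertex 1.995 -3.313 4.424
vertex 1.072 -4.222 3.06
endloop
endfacet
facet normal -0.082 0.917 0.390
outer loop
vertex 0.966 -3.039 3.562
vertex 1.995 -3.313 4.424
vertex 2.059 -2.464 2.439
endloop
endfacet
facet normal 0.655 0.344 -0.673
outer loop
vertex 3.088 -2.738 3.3
vertex 3.194 -3.921 2.798
vertex 2.059 -2.464 2.439
endloop
endfacet
facet normal -0.082 0.917 0.390
outer loop
vertex 2.059 -2.464 2.439
vertex 1.995 -3.313 4.424
vertex 3.088 -2.738 3.3
endloop
endfacet
facet normal 0.751 -0.200 0.629
outer loop
vertex 3.088 -2.738 3.3
vertex 2.101 -4.496 3.921
vertex 3.194 -3.921 2.798
endloop
endfacet
facet normal 0.752 -0.200 0.629
outer loop
vertex 1.995 -3.313 4.424
vertex 2.101 -4.496 3.921
vertex 3.088 -2.738 3.3
endloop
endfacet
facet normal -0.614 0.649 -0.450
outer loop
vertex 1.877 -0.442 -1.453
vertex 2.107 0.421 -0.521
vertex 2.508 -0.144 -1.884
endloop
endfacet
facet normal -0.178 -0.668 -0.722
outer loop
vertex 3.773 -1.481 -0.959
vertex 1.877 -0.442 -1.453
vertex 2.508 -0.144 -1.884
endloop
endfacet
facet normal -0.614 0.649 -0.450
outer loop
vertex 2.508 -0.144 -1.884
vertex 2.107 0.421 -0.521
vertex 2.738 0.719 -0.953
endloop
endfacet
facet normal 0.769 0.363 -0.526
outer loop
vertex 2.738 0.719 -0.953
vertex 3.773 -1.481 -0.959
vertex 2.508 -0.144 -1.884
endloop
endfacet
facet normal -0.769 -0.363 0.526
outer loop
vertex 1.877 -0.442 -1.453
vertex 3.372 -0.916 0.404
vertex 2.107 0.421 -0.521
endloop
endfacet
facet normal -0.178 -0.669 -0.722
outer loop
vertex 3.142 -1.779 -0.527
vertex 1.877 -0.442 -1.453
vertex 3.773 -1.481 -0.959
endloop
endfacet
facet normal -0.769 -0.363 0.526
outer loop
vertex 3.142 -1.779 -0.527
vertex 3.372 -0.916 0.404
vertex 1.877 -0.442 -1.453
endloop
endfacet
facet normal 0.179 0.668 0.722
outer loop
vertex 2.107 0.421 -0.521
vertex 3.372 -0.916 0.404
vertex 2.738 0.719 -0.953
endloop
endfacet
facet normal 0.769 0.363 -0.526
outer loop
vertex 4.003 -0.618 -0.027
vertex 3.773 -1.481 -0.959
vertex 2.738 0.719 -0.953
endloop
endfacet
facet normal 0.178 0.668 0.722
outer loop
vertex 2.738 0.719 -0.953
vertex 3.372 -0.916 0.404
vertex 4.003 -0.618 -0.027
endloop
endfacet
facet normal 0.614 -0.649 0.449
outer loop
vertex 4.003 -0.618 -0.027
vertex 3.142 -1.779 -0.527
vertex 3.773 -1.481 -0.959
endloop
endfacet
facet normal 0.614 -0.649 0.450
outer loop
vertex 3.372 -0.916 0.404
vertex 3.142 -1.779 -0.527
vertex 4.003 -0.618 -0.027
endloop
endfacet

endsolid


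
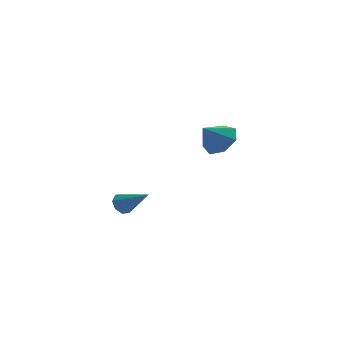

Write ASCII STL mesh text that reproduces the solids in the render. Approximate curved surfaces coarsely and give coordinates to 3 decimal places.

solid 
facet normal -0.434 0.679 -0.592
outer loop
vertex -2.766 -2.539 -4.337
vertex -3.275 -2.892 -4.369
vertex -3.078 -2.439 -3.994
endloop
endfacet
facet normal 0.718 0.467 0.517
outer loop
vertex -2.766 -2.539 -4.337
vertex -3.078 -2.439 -3.994
vertex -2.485 -4.128 -3.291
endloop
endfacet
facet normal -0.434 0.679 -0.592
outer loop
vertex -3.078 -2.439 -3.994
vertex -3.275 -2.892 -4.369
vertex -3.505 -2.604 -3.87
endloop
endfacet
facet normal 0.103 0.413 0.905
outer loop
vertex -3.078 -2.439 -3.994
vertex -3.505 -2.604 -3.87
vertex -2.485 -4.128 -3.291
endloop
endfacet
facet normal -0.434 0.679 -0.592
outer loop
vertex -3.505 -2.604 -3.87
vertex -3.275 -2.892 -4.369
vertex -3.797 -2.938 -4.039
endloop
endfacet
facet normal -0.498 -0.004 0.867
outer loop
vertex -3.505 -2.604 -3.87
vertex -3.797 -2.938 -4.039
vertex -2.485 -4.128 -3.291
endloop
endfacet
facet normal -0.434 0.679 -0.592
outer loop
vertex -3.797 -2.938 -4.039
vertex -3.275 -2.892 -4.369
vertex -3.784 -3.245 -4.401
endloop
endfacet
facet normal -0.729 -0.535 0.427
outer loop
vertex -3.797 -2.938 -4.039
vertex -3.784 -3.245 -4.401
vertex -2.485 -4.128 -3.291
endloop
endfacet
facet normal -0.434 0.679 -0.592
outer loop
vertex -3.784 -3.245 -4.401
vertex -3.275 -2.892 -4.369
vertex -3.472 -3.345 -4.744
endloop
endfacet
facet normal -0.457 -0.875 -0.161
outer loop
vertex -3.784 -3.245 -4.401
vertex -3.472 -3.345 -4.744
vertex -2.485 -4.128 -3.291
endloop
endfacet
facet normal -0.433 0.679 -0.593
outer loop
vertex -3.472 -3.345 -4.744
vertex -3.275 -2.892 -4.369
vertex -3.044 -3.18 -4.868
endloop
endfacet
facet normal 0.157 -0.821 -0.549
outer loop
vertex -3.472 -3.345 -4.744
vertex -3.044 -3.18 -4.868
vertex -2.485 -4.128 -3.291
endloop
endfacet
facet normal -0.434 0.679 -0.593
outer loop
vertex -3.044 -3.18 -4.868
vertex -3.275 -2.892 -4.369
vertex -2.752 -2.846 -4.699
endloop
endfacet
facet normal 0.758 -0.404 -0.512
outer loop
vertex -3.044 -3.18 -4.868
vertex -2.752 -2.846 -4.699
vertex -2.485 -4.128 -3.291
endloop
endfacet
facet normal -0.434 0.679 -0.593
outer loop
vertex -2.752 -2.846 -4.699
vertex -3.275 -2.892 -4.369
vertex -2.766 -2.539 -4.337
endloop
endfacet
facet normal 0.989 0.128 -0.071
outer loop
vertex -2.752 -2.846 -4.699
vertex -2.766 -2.539 -4.337
vertex -2.485 -4.128 -3.291
endloop
endfacet
facet normal 0.676 0.064 -0.734
outer loop
vertex 4.178 0.574 -2.562
vertex 3.407 0.717 -3.259
vertex 3.935 1.439 -2.71
endloop
endfacet
facet normal 0.212 0.222 0.952
outer loop
vertex 4.178 0.574 -2.562
vertex 3.935 1.439 -2.71
vertex 2.413 0.623 -2.181
endloop
endfacet
facet normal 0.676 0.064 -0.734
outer loop
vertex 3.935 1.439 -2.71
vertex 3.407 0.717 -3.259
vertex 3.294 1.761 -3.272
endloop
endfacet
facet normal -0.181 0.750 0.636
outer loop
vertex 3.935 1.439 -2.71
vertex 3.294 1.761 -3.272
vertex 2.413 0.623 -2.181
endloop
endfacet
facet normal 0.676 0.064 -0.734
outer loop
vertex 3.294 1.761 -3.272
vertex 3.407 0.717 -3.259
vertex 2.738 1.297 -3.825
endloop
endfacet
facet normal -0.713 0.687 0.141
outer loop
vertex 3.294 1.761 -3.272
vertex 2.738 1.297 -3.825
vertex 2.413 0.623 -2.181
endloop
endfacet
facet normal 0.676 0.064 -0.734
outer loop
vertex 2.738 1.297 -3.825
vertex 3.407 0.717 -3.259
vertex 2.686 0.396 -3.952
endloop
endfacet
facet normal -0.984 0.080 -0.162
outer loop
vertex 2.738 1.297 -3.825
vertex 2.686 0.396 -3.952
vertex 2.413 0.623 -2.181
endloop
endfacet
facet normal 0.676 0.064 -0.734
outer loop
vertex 2.686 0.396 -3.952
vertex 3.407 0.717 -3.259
vertex 3.176 -0.263 -3.558
endloop
endfacet
facet normal -0.789 -0.613 -0.043
outer loop
vertex 2.686 0.396 -3.952
vertex 3.176 -0.263 -3.558
vertex 2.413 0.623 -2.181
endloop
endfacet
facet normal 0.676 0.065 -0.734
outer loop
vertex 3.176 -0.263 -3.558
vertex 3.407 0.717 -3.259
vertex 3.841 -0.184 -2.939
endloop
endfacet
facet normal -0.276 -0.871 0.407
outer loop
vertex 3.176 -0.263 -3.558
vertex 3.841 -0.184 -2.939
vertex 2.413 0.623 -2.181
endloop
endfacet
facet normal 0.676 0.065 -0.734
outer loop
vertex 3.841 -0.184 -2.939
vertex 3.407 0.717 -3.259
vertex 4.178 0.574 -2.562
endloop
endfacet
facet normal 0.170 -0.498 0.850
outer loop
vertex 3.841 -0.184 -2.939
vertex 4.178 0.574 -2.562
vertex 2.413 0.623 -2.181
endloop
endfacet

endsolid
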